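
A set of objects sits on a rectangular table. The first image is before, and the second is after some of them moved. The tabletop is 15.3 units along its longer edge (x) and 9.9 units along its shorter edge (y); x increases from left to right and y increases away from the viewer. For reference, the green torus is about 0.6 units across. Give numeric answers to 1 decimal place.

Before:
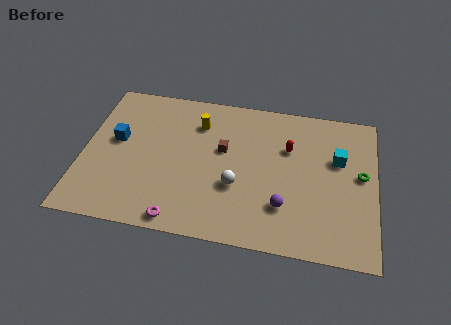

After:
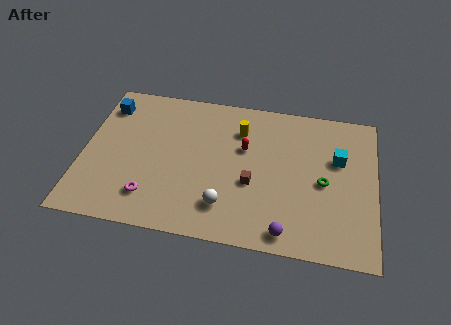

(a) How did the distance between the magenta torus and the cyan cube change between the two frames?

+0.8

Before: roughly 9.7 units apart; after: 10.5. That's 0.8 units further apart.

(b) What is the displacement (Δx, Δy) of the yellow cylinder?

(2.2, -0.1)

From the two frames, the yellow cylinder sits at roughly (5.9, 7.5) before and (8.1, 7.4) after.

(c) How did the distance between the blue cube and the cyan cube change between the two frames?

+0.8

They were about 11.6 units apart before and 12.4 after — 0.8 units further apart.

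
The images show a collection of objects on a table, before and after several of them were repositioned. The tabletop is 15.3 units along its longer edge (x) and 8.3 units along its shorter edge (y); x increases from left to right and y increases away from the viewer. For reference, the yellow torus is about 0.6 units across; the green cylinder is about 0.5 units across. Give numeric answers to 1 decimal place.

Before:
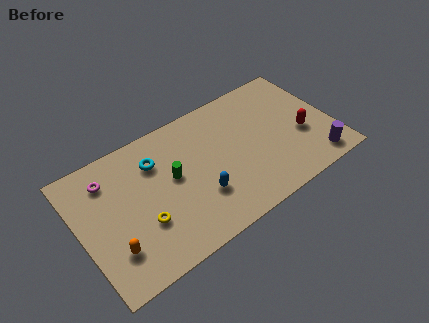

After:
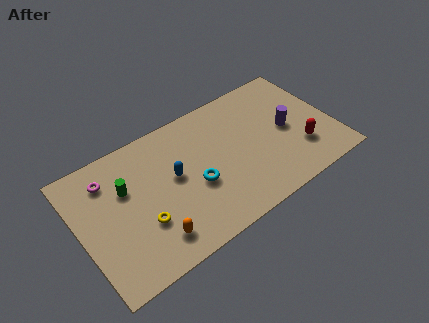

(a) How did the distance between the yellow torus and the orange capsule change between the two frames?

-0.7

The distance was about 2.0 in the first image and 1.3 in the second, so they moved 0.7 units closer together.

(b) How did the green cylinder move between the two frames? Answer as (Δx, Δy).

(-2.7, 0.8)

The green cylinder was at about (5.6, 4.6) and moved to about (2.9, 5.4).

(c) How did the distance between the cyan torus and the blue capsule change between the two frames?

-2.5

The distance was about 4.1 in the first image and 1.6 in the second, so they moved 2.5 units closer together.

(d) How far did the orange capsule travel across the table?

2.4

From (1.6, 2.2) to (3.9, 1.6), the orange capsule covered √(2.3² + 0.6²) ≈ 2.4 units.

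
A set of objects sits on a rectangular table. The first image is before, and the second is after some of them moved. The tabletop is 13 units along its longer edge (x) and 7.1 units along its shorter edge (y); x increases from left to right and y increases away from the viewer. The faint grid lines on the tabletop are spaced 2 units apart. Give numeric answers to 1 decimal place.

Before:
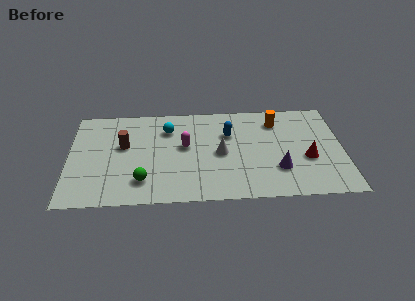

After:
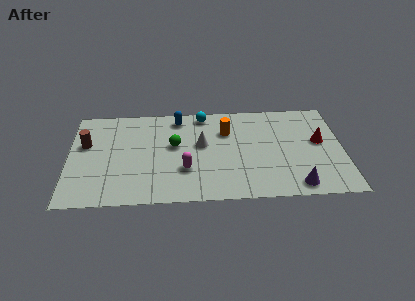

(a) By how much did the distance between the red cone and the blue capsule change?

+2.8

Before: roughly 4.2 units apart; after: 7.0. That's 2.8 units further apart.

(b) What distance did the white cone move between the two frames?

1.1

From (7.2, 3.4) to (6.3, 4.1), the white cone covered √(0.9² + 0.7²) ≈ 1.1 units.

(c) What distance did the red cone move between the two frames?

1.3

From (11.3, 2.8) to (11.9, 4.0), the red cone covered √(0.6² + 1.2²) ≈ 1.3 units.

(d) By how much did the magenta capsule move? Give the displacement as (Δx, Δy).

(0.0, -1.7)

The magenta capsule was at about (5.5, 4.0) and moved to about (5.5, 2.3).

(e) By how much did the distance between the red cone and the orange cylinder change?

+1.4

Before: roughly 3.1 units apart; after: 4.5. That's 1.4 units further apart.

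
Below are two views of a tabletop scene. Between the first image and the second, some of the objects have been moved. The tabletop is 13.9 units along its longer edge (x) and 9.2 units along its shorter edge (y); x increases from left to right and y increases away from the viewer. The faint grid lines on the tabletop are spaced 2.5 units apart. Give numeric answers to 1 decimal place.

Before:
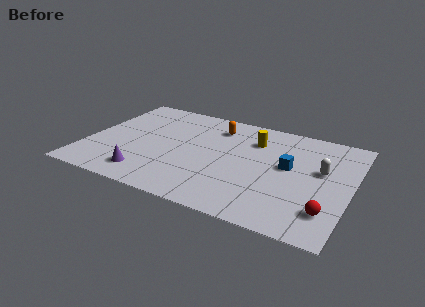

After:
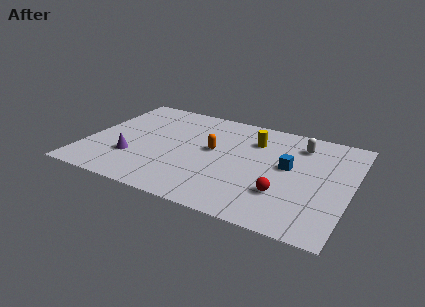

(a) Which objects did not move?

the blue cube and the yellow cylinder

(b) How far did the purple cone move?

1.5

From (3.5, 1.6) to (2.6, 2.8), the purple cone covered √(0.9² + 1.2²) ≈ 1.5 units.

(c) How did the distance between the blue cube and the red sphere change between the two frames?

-1.4

The distance was about 3.8 in the first image and 2.4 in the second, so they moved 1.4 units closer together.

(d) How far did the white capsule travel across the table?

2.3

From (12.3, 5.4) to (11.0, 7.3), the white capsule covered √(1.3² + 1.9²) ≈ 2.3 units.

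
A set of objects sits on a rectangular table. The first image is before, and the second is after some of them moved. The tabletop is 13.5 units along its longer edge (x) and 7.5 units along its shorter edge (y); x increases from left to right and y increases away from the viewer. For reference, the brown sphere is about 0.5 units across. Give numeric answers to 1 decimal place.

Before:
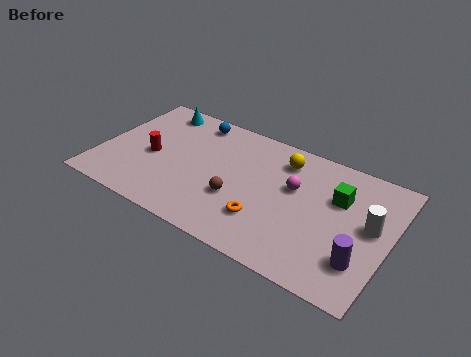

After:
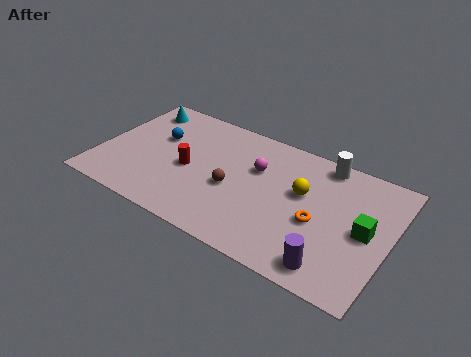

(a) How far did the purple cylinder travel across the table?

1.5

From (12.4, 2.0) to (11.2, 1.1), the purple cylinder covered √(1.2² + 0.9²) ≈ 1.5 units.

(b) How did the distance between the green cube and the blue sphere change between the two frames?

+2.7

The distance was about 7.3 in the first image and 10.0 in the second, so they moved 2.7 units further apart.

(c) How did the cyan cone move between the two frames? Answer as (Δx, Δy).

(-0.8, -0.3)

The cyan cone started near (2.1, 6.5) and ended near (1.3, 6.2).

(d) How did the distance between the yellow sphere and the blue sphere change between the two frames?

+2.5

They were about 4.4 units apart before and 6.9 after — 2.5 units further apart.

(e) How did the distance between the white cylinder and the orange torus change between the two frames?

-1.5

They were about 5.0 units apart before and 3.5 after — 1.5 units closer together.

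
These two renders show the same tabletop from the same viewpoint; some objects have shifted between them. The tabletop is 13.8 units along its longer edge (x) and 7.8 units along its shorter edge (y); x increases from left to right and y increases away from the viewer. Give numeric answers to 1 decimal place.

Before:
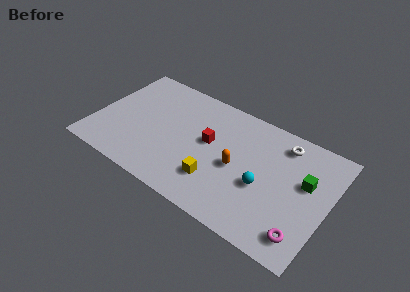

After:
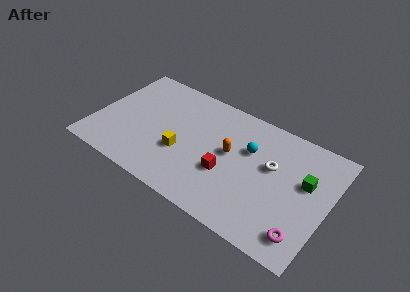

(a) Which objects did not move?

the green cube and the magenta torus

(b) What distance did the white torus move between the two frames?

1.8

The white torus was near (10.8, 6.5) before and (10.4, 4.7) after, so it travelled √(0.4² + 1.8²) ≈ 1.8 units.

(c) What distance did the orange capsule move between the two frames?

0.9

The orange capsule was near (8.5, 3.6) before and (8.0, 4.3) after, so it travelled √(0.5² + 0.7²) ≈ 0.9 units.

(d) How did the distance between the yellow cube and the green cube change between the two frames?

+1.8

Before: roughly 5.5 units apart; after: 7.3. That's 1.8 units further apart.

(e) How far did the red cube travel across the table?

2.0

From (6.7, 4.4) to (8.0, 2.9), the red cube covered √(1.3² + 1.5²) ≈ 2.0 units.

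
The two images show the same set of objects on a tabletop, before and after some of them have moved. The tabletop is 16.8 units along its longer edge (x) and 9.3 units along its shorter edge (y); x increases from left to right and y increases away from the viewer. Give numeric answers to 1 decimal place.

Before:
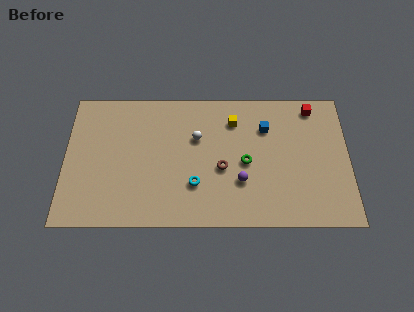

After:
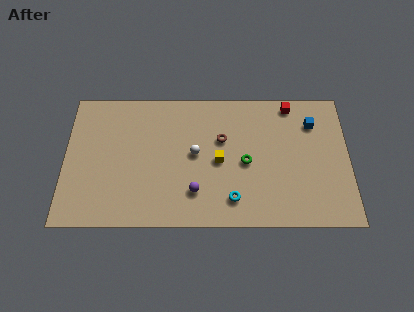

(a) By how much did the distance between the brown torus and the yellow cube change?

-1.9

They were about 3.4 units apart before and 1.5 after — 1.9 units closer together.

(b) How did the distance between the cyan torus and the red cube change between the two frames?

-1.4

Before: roughly 8.8 units apart; after: 7.4. That's 1.4 units closer together.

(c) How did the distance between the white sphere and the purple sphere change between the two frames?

-1.4

They were about 4.0 units apart before and 2.6 after — 1.4 units closer together.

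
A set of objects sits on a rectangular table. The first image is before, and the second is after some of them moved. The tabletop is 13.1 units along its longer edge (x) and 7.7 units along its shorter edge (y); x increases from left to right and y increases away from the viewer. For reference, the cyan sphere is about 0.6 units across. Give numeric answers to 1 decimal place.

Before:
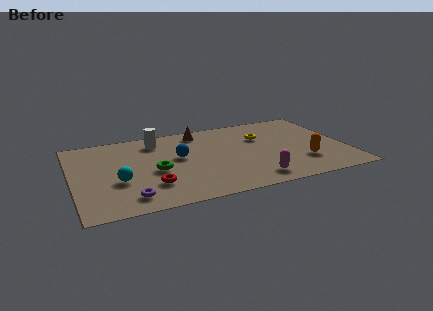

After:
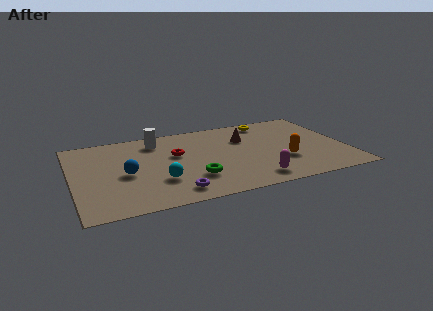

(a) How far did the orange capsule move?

1.0

From (10.9, 2.2) to (10.0, 2.6), the orange capsule covered √(0.9² + 0.4²) ≈ 1.0 units.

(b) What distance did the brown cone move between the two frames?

2.5

The brown cone was near (6.3, 6.6) before and (8.4, 5.3) after, so it travelled √(2.1² + 1.3²) ≈ 2.5 units.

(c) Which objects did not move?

the white cylinder and the magenta capsule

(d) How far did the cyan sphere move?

2.0

The cyan sphere was near (2.1, 2.9) before and (4.0, 2.4) after, so it travelled √(1.9² + 0.5²) ≈ 2.0 units.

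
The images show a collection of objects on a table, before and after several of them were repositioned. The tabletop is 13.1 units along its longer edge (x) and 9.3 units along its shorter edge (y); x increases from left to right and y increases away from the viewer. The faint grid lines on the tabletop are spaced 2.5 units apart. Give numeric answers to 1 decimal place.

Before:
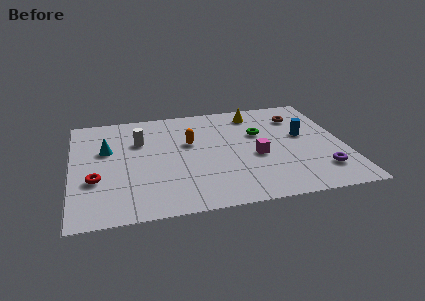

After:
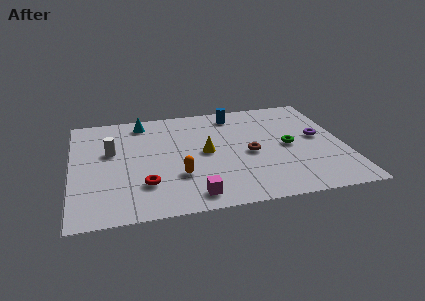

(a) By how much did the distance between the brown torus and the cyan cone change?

-3.2

The distance was about 9.5 in the first image and 6.3 in the second, so they moved 3.2 units closer together.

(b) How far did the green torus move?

1.9

The green torus moved from about (9.1, 5.9) to (10.4, 4.5), a distance of √(1.3² + 1.4²) ≈ 1.9.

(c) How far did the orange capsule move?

2.9

From (5.7, 5.7) to (5.0, 2.9), the orange capsule covered √(0.7² + 2.8²) ≈ 2.9 units.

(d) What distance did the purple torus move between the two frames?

2.9

The purple torus moved from about (11.8, 2.1) to (11.9, 5.0), a distance of √(0.1² + 2.9²) ≈ 2.9.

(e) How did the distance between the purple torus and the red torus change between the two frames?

-1.9

They were about 10.8 units apart before and 8.9 after — 1.9 units closer together.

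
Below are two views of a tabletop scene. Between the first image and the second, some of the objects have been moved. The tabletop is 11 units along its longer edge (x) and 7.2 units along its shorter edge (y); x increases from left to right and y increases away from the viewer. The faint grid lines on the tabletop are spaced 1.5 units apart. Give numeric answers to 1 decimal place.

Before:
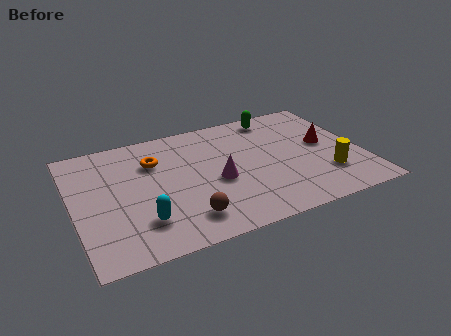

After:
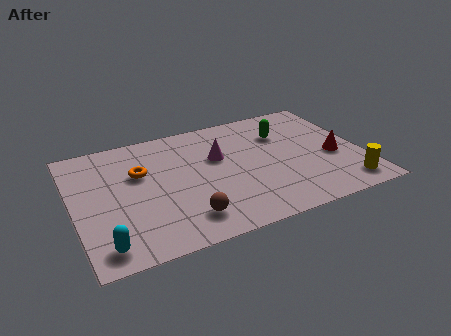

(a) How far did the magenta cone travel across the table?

1.4

From (5.4, 3.1) to (5.6, 4.5), the magenta cone covered √(0.2² + 1.4²) ≈ 1.4 units.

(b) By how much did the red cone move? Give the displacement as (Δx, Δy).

(0.2, -0.9)

The red cone started near (9.7, 3.9) and ended near (9.9, 3.0).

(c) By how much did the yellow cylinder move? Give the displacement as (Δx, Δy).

(0.6, -0.9)

The yellow cylinder was at about (9.5, 2.0) and moved to about (10.1, 1.1).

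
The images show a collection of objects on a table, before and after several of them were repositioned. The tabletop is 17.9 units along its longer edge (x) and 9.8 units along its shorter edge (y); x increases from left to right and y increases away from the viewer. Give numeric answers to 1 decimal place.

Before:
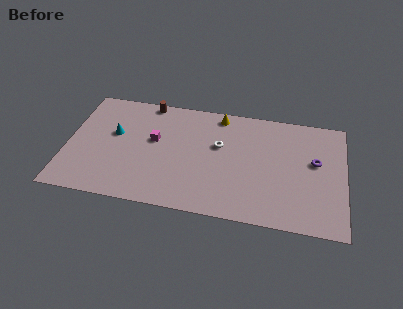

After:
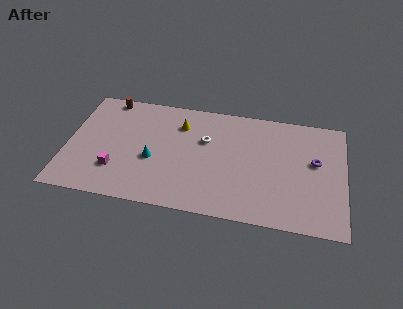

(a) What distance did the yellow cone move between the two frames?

2.8

The yellow cone was near (9.7, 8.7) before and (7.2, 7.4) after, so it travelled √(2.5² + 1.3²) ≈ 2.8 units.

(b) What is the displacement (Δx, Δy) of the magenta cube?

(-2.3, -3.0)

The magenta cube started near (5.6, 5.7) and ended near (3.3, 2.7).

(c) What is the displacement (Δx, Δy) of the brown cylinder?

(-2.6, -0.1)

The brown cylinder started near (5.0, 9.0) and ended near (2.4, 8.9).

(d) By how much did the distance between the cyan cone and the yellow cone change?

-3.5

The distance was about 7.3 in the first image and 3.8 in the second, so they moved 3.5 units closer together.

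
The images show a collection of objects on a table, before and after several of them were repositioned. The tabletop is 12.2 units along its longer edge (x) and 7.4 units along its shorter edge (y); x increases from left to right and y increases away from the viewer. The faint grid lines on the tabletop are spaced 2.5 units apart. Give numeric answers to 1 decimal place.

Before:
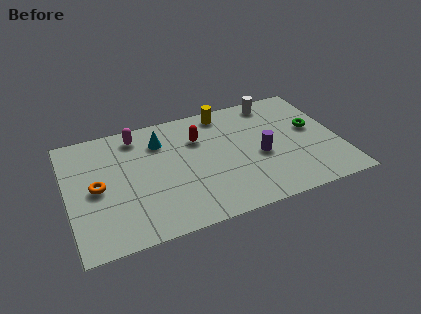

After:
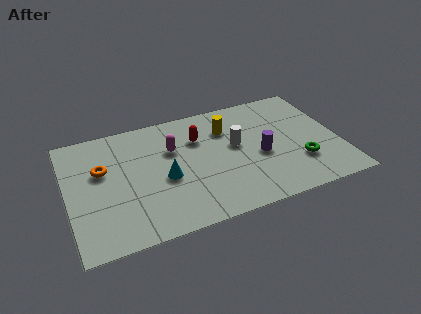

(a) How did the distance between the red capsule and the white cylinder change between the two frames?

-1.9

Before: roughly 3.8 units apart; after: 1.9. That's 1.9 units closer together.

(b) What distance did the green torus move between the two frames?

2.2

The green torus moved from about (11.1, 4.2) to (10.3, 2.2), a distance of √(0.8² + 2.0²) ≈ 2.2.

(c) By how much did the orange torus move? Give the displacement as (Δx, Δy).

(0.3, 1.0)

The orange torus started near (1.3, 3.6) and ended near (1.6, 4.6).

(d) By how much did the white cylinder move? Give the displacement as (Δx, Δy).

(-2.0, -2.3)

The white cylinder was at about (9.6, 6.5) and moved to about (7.6, 4.2).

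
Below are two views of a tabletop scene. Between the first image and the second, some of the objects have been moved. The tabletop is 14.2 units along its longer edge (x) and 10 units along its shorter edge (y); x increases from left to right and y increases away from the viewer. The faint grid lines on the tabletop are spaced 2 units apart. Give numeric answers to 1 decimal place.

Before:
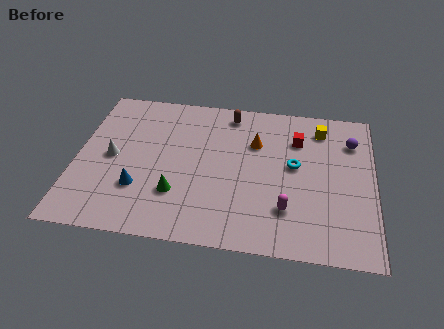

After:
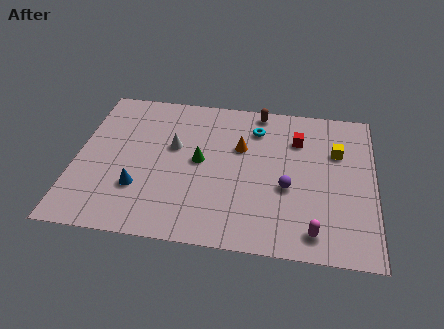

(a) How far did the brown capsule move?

1.5

The brown capsule was near (7.2, 8.7) before and (8.6, 9.1) after, so it travelled √(1.4² + 0.4²) ≈ 1.5 units.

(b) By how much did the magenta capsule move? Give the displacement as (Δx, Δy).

(1.3, -1.2)

The magenta capsule was at about (10.1, 2.6) and moved to about (11.4, 1.4).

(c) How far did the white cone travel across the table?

3.1

The white cone moved from about (1.7, 4.9) to (4.6, 6.0), a distance of √(2.9² + 1.1²) ≈ 3.1.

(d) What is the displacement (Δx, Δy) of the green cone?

(1.0, 2.3)

From the two frames, the green cone sits at roughly (4.9, 2.9) before and (5.9, 5.2) after.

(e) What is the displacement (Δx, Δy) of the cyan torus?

(-1.9, 2.3)

The cyan torus started near (10.4, 5.5) and ended near (8.5, 7.8).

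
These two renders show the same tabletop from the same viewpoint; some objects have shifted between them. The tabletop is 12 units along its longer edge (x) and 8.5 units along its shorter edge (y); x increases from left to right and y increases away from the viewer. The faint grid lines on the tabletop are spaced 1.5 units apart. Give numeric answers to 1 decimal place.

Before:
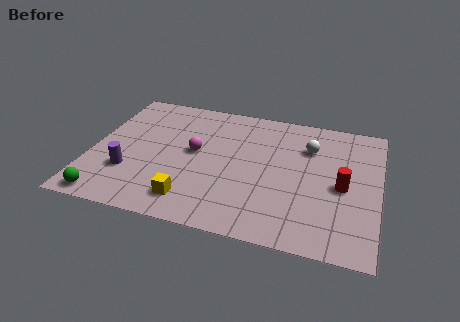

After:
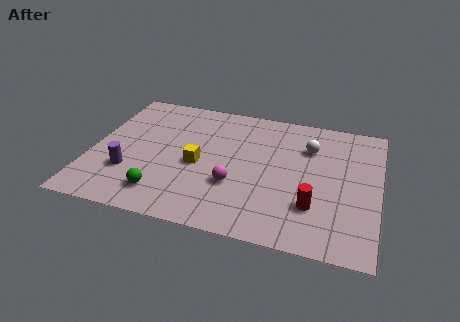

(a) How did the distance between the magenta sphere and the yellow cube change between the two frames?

-1.3

Before: roughly 3.1 units apart; after: 1.8. That's 1.3 units closer together.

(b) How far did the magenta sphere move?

2.5

From (4.3, 4.6) to (6.1, 2.9), the magenta sphere covered √(1.8² + 1.7²) ≈ 2.5 units.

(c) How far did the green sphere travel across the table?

2.3

The green sphere moved from about (1.0, 0.8) to (3.2, 1.6), a distance of √(2.2² + 0.8²) ≈ 2.3.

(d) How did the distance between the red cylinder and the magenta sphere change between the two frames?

-2.9

The distance was about 6.2 in the first image and 3.3 in the second, so they moved 2.9 units closer together.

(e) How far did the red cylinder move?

1.9

The red cylinder was near (10.5, 3.9) before and (9.4, 2.4) after, so it travelled √(1.1² + 1.5²) ≈ 1.9 units.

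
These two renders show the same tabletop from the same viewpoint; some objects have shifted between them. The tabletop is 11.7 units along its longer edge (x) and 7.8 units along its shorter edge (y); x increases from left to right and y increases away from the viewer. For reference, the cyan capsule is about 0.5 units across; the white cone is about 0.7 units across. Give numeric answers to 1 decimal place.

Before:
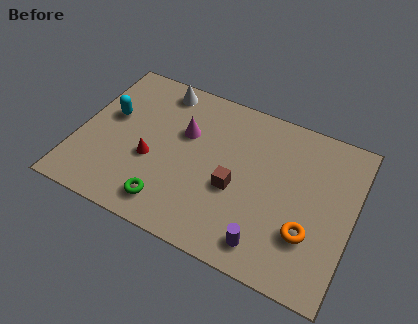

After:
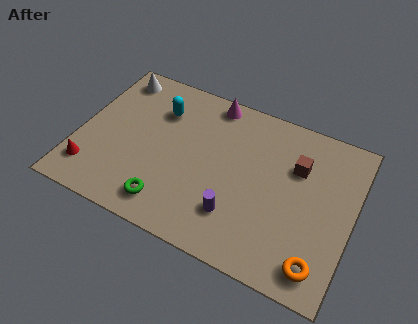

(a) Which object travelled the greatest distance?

the brown cube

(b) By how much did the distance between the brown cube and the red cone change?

+5.6

Before: roughly 3.6 units apart; after: 9.2. That's 5.6 units further apart.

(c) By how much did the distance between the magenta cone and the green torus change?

+2.1

Before: roughly 3.7 units apart; after: 5.8. That's 2.1 units further apart.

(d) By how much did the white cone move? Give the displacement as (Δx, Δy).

(-2.0, -0.1)

From the two frames, the white cone sits at roughly (3.1, 6.8) before and (1.1, 6.7) after.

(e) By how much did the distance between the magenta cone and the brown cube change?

+1.3

The distance was about 3.0 in the first image and 4.3 in the second, so they moved 1.3 units further apart.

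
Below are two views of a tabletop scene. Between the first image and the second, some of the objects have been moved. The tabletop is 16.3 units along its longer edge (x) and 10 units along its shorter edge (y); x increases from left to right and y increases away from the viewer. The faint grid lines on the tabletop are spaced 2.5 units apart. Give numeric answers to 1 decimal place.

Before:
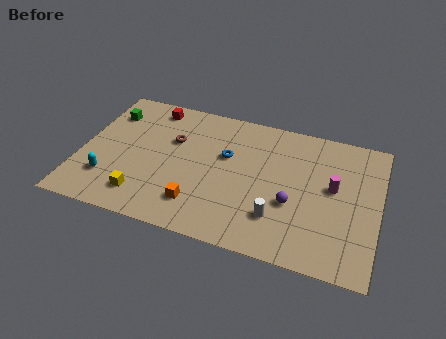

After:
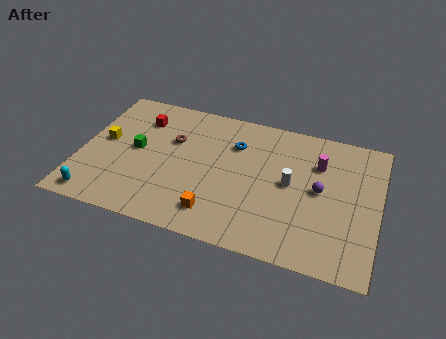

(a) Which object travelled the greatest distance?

the yellow cube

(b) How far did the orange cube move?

1.0

The orange cube moved from about (6.7, 2.2) to (7.7, 1.9), a distance of √(1.0² + 0.3²) ≈ 1.0.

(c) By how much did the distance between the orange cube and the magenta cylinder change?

-0.5

Before: roughly 7.9 units apart; after: 7.4. That's 0.5 units closer together.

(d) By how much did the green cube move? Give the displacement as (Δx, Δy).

(1.8, -2.4)

From the two frames, the green cube sits at roughly (1.2, 7.6) before and (3.0, 5.2) after.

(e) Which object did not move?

the brown torus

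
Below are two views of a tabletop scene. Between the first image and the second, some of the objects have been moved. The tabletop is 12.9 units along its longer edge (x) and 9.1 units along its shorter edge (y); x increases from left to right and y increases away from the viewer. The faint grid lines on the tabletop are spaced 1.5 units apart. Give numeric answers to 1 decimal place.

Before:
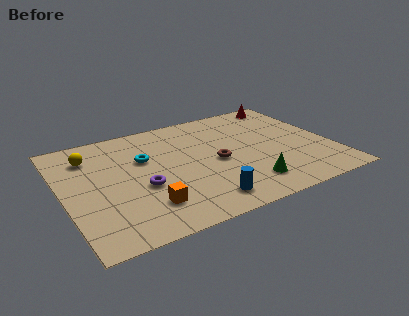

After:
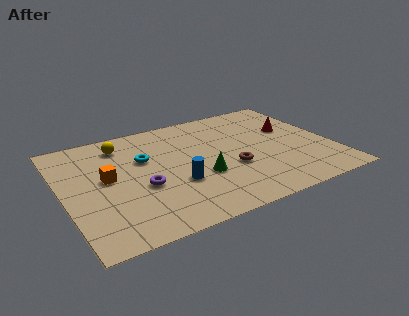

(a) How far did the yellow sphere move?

1.6

The yellow sphere was near (1.5, 7.0) before and (3.1, 7.4) after, so it travelled √(1.6² + 0.4²) ≈ 1.6 units.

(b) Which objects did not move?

the purple torus and the cyan torus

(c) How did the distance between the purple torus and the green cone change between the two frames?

-2.3

They were about 5.1 units apart before and 2.8 after — 2.3 units closer together.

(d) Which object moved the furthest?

the orange cube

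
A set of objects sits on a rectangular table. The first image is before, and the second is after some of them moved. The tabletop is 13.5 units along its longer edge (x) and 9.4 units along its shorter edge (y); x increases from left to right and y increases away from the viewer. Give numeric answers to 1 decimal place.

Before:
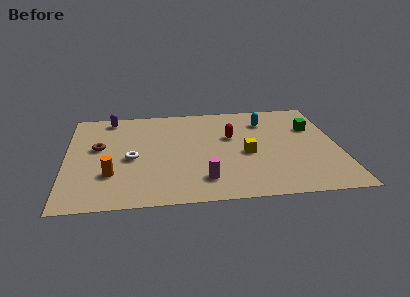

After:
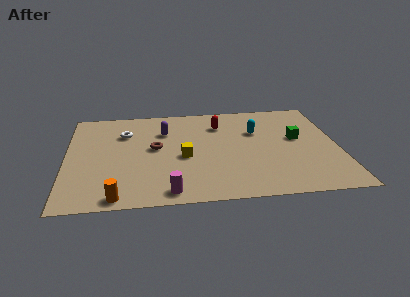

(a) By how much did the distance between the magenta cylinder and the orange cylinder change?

-2.1

Before: roughly 4.6 units apart; after: 2.5. That's 2.1 units closer together.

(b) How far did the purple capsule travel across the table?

3.1

The purple capsule moved from about (2.2, 8.3) to (4.9, 6.7), a distance of √(2.7² + 1.6²) ≈ 3.1.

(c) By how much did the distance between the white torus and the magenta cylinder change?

+1.9

The distance was about 4.2 in the first image and 6.1 in the second, so they moved 1.9 units further apart.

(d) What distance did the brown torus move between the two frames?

2.8

The brown torus moved from about (1.6, 5.4) to (4.4, 5.1), a distance of √(2.8² + 0.3²) ≈ 2.8.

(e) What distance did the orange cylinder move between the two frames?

2.0

The orange cylinder moved from about (2.2, 2.8) to (2.5, 0.8), a distance of √(0.3² + 2.0²) ≈ 2.0.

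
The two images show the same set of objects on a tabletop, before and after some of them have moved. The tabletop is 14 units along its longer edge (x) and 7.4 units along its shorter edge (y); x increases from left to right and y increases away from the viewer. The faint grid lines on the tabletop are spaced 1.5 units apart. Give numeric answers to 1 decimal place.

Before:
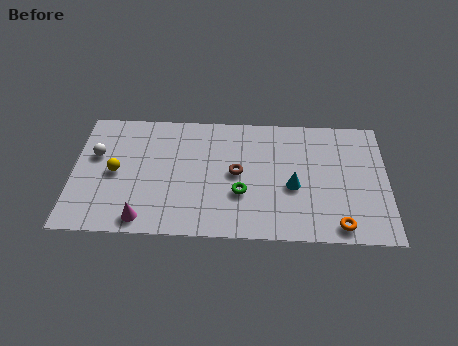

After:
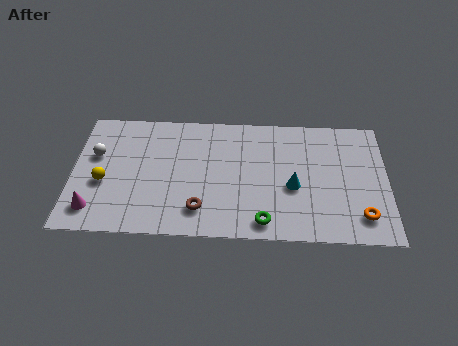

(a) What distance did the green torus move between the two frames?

1.9

The green torus moved from about (7.5, 2.6) to (8.5, 1.0), a distance of √(1.0² + 1.6²) ≈ 1.9.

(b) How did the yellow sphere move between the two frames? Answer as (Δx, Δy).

(-0.5, -0.6)

The yellow sphere started near (1.9, 3.6) and ended near (1.4, 3.0).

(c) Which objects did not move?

the white sphere and the cyan cone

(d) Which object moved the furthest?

the brown torus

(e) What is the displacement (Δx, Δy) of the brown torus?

(-1.6, -2.2)

The brown torus was at about (7.3, 3.8) and moved to about (5.7, 1.6).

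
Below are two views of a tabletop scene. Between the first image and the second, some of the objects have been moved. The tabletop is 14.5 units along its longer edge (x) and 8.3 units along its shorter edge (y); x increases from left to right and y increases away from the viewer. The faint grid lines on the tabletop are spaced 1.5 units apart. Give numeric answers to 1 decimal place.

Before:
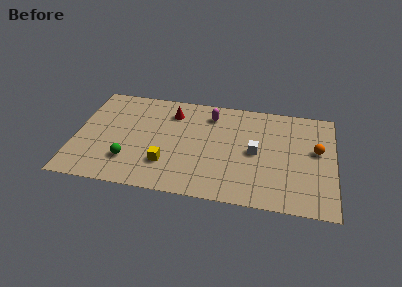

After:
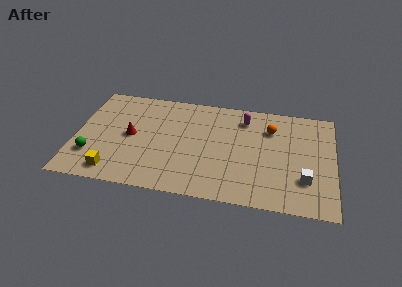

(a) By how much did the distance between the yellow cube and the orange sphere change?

+1.2

Before: roughly 8.7 units apart; after: 9.9. That's 1.2 units further apart.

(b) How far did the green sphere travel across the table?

2.1

The green sphere was near (3.1, 2.2) before and (1.0, 2.3) after, so it travelled √(2.1² + 0.1²) ≈ 2.1 units.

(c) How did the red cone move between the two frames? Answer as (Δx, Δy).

(-2.2, -2.3)

The red cone was at about (5.3, 6.5) and moved to about (3.1, 4.2).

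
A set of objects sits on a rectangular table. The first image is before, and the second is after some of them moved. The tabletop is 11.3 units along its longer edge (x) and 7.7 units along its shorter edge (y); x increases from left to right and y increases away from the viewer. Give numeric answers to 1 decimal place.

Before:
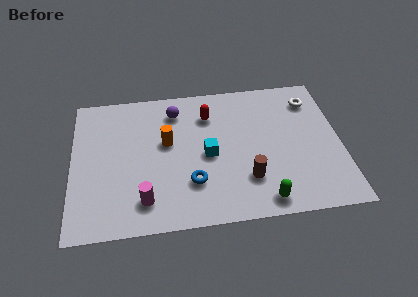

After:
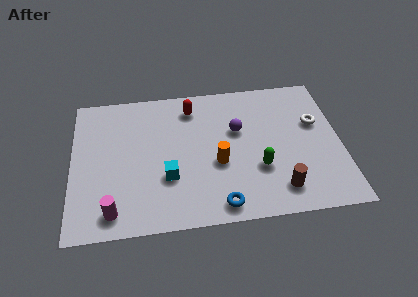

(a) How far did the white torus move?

1.3

The white torus was near (10.2, 6.1) before and (10.3, 4.8) after, so it travelled √(0.1² + 1.3²) ≈ 1.3 units.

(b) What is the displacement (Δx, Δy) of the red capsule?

(-0.7, 0.5)

From the two frames, the red capsule sits at roughly (5.8, 5.8) before and (5.1, 6.3) after.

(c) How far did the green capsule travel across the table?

1.7

From (7.9, 0.9) to (7.8, 2.6), the green capsule covered √(0.1² + 1.7²) ≈ 1.7 units.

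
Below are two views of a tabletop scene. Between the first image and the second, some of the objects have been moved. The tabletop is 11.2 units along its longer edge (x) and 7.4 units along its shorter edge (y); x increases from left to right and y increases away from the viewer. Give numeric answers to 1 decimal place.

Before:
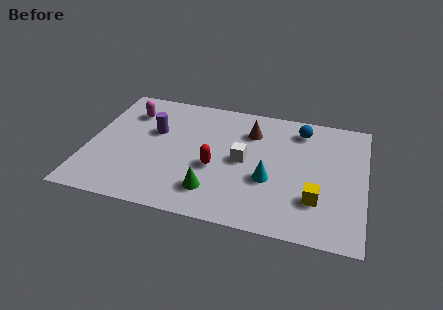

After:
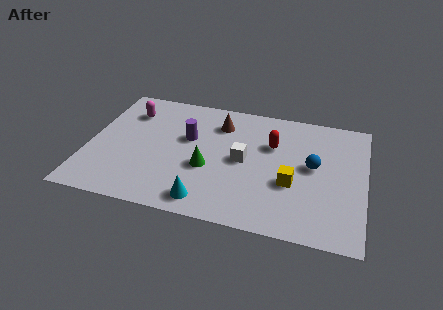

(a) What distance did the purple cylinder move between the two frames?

1.4

From (2.6, 4.6) to (4.0, 4.5), the purple cylinder covered √(1.4² + 0.1²) ≈ 1.4 units.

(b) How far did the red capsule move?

2.9

The red capsule moved from about (5.2, 3.0) to (7.4, 4.9), a distance of √(2.2² + 1.9²) ≈ 2.9.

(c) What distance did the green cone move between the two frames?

1.3

The green cone was near (5.2, 1.6) before and (4.9, 2.9) after, so it travelled √(0.3² + 1.3²) ≈ 1.3 units.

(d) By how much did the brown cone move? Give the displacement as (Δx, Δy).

(-1.3, 0.2)

The brown cone was at about (6.5, 5.5) and moved to about (5.2, 5.7).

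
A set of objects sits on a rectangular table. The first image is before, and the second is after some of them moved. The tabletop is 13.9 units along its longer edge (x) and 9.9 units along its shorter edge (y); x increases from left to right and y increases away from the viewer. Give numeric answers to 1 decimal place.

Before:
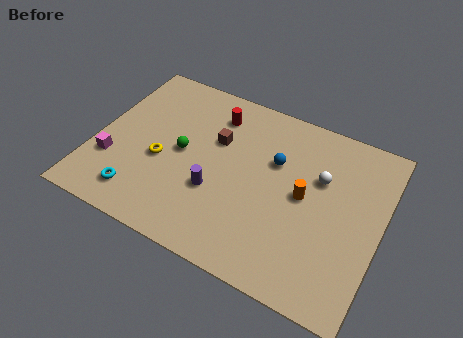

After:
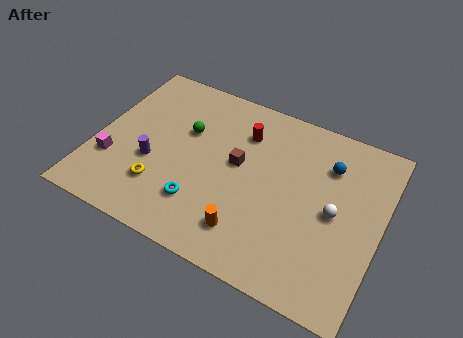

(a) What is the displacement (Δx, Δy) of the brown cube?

(1.2, -0.9)

The brown cube was at about (5.7, 6.4) and moved to about (6.9, 5.5).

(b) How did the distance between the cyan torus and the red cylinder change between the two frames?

-1.7

Before: roughly 6.8 units apart; after: 5.1. That's 1.7 units closer together.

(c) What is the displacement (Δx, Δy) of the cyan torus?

(2.9, 0.8)

From the two frames, the cyan torus sits at roughly (2.6, 1.7) before and (5.5, 2.5) after.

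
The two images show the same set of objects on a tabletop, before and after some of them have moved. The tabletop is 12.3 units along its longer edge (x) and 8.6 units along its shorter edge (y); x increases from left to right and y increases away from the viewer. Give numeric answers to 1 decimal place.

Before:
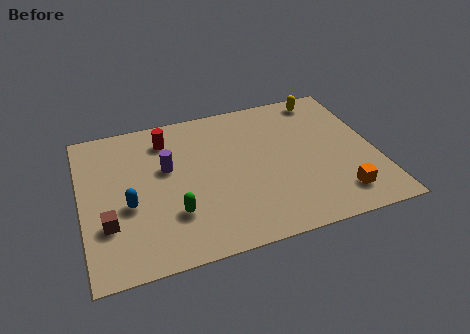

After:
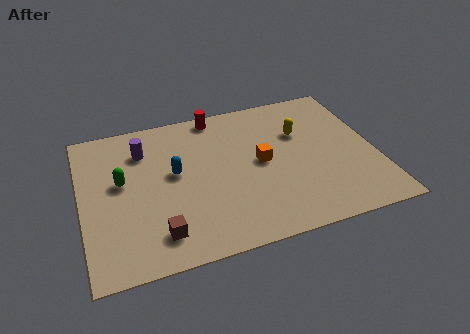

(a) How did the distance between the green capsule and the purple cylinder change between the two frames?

-0.8

The distance was about 2.7 in the first image and 1.9 in the second, so they moved 0.8 units closer together.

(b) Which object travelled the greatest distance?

the orange cube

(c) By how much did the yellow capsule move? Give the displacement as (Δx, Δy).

(-1.2, -1.9)

The yellow capsule was at about (10.5, 7.6) and moved to about (9.3, 5.7).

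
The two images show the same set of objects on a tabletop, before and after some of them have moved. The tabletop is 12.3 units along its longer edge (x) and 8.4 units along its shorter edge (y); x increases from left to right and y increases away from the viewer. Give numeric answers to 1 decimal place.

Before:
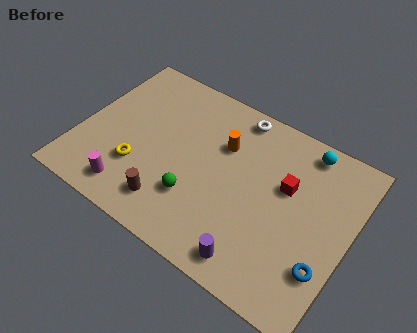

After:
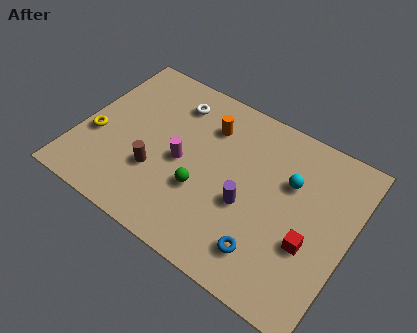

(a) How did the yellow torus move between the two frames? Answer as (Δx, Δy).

(-2.1, 0.6)

From the two frames, the yellow torus sits at roughly (2.9, 2.6) before and (0.8, 3.2) after.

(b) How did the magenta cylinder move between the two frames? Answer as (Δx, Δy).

(1.9, 2.6)

The magenta cylinder started near (2.8, 1.3) and ended near (4.7, 3.9).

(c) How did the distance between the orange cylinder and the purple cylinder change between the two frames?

-1.4

They were about 5.1 units apart before and 3.7 after — 1.4 units closer together.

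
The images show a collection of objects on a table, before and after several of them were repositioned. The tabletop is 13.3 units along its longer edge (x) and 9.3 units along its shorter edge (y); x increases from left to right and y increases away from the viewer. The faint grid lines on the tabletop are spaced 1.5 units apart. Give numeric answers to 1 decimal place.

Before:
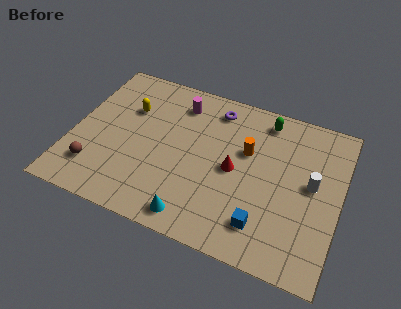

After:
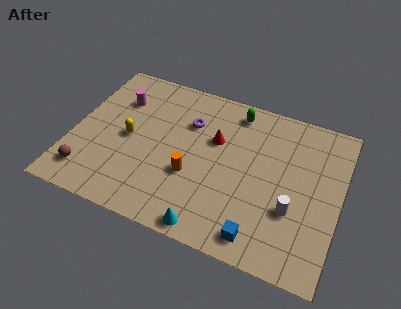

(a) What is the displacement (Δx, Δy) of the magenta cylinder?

(-3.0, -0.8)

From the two frames, the magenta cylinder sits at roughly (5.0, 7.5) before and (2.0, 6.7) after.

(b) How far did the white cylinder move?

2.0

The white cylinder was near (11.9, 5.0) before and (11.1, 3.2) after, so it travelled √(0.8² + 1.8²) ≈ 2.0 units.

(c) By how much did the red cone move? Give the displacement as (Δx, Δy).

(-1.1, 1.4)

The red cone started near (8.1, 4.5) and ended near (7.0, 5.9).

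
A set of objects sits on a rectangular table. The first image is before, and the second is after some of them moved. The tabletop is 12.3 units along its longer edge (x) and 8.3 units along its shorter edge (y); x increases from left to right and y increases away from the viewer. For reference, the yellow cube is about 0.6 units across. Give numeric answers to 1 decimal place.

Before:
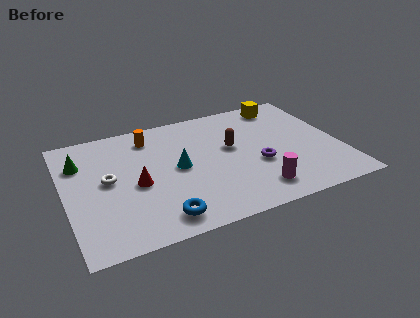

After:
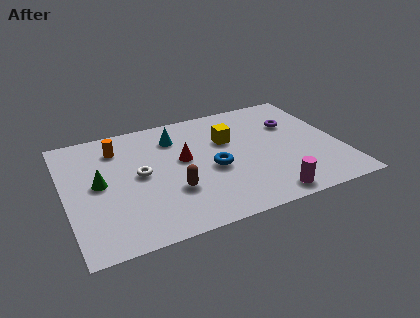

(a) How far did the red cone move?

2.4

From (3.1, 3.7) to (5.3, 4.7), the red cone covered √(2.2² + 1.0²) ≈ 2.4 units.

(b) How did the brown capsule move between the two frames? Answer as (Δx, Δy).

(-2.9, -2.1)

From the two frames, the brown capsule sits at roughly (7.5, 4.8) before and (4.6, 2.7) after.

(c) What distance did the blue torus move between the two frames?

3.5

From (3.9, 1.2) to (6.5, 3.6), the blue torus covered √(2.6² + 2.4²) ≈ 3.5 units.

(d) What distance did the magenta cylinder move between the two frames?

0.7

The magenta cylinder was near (8.2, 1.5) before and (8.6, 0.9) after, so it travelled √(0.4² + 0.6²) ≈ 0.7 units.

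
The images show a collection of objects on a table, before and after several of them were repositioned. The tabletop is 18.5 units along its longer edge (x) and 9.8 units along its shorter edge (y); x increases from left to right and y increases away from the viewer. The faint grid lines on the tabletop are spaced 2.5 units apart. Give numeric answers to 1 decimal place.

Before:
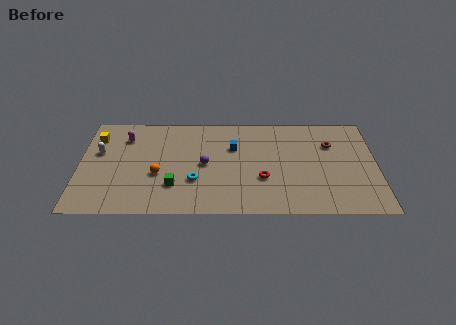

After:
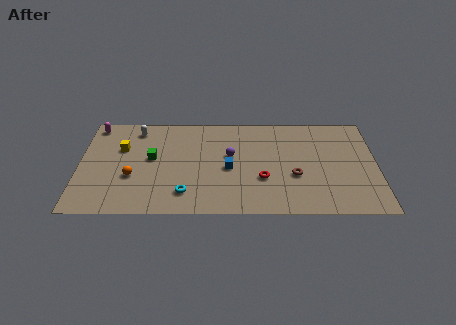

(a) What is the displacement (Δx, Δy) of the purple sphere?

(1.6, 0.9)

The purple sphere was at about (7.8, 4.8) and moved to about (9.4, 5.7).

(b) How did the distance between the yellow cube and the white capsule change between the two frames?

+0.6

Before: roughly 1.5 units apart; after: 2.1. That's 0.6 units further apart.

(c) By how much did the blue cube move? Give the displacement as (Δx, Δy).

(-0.3, -2.1)

From the two frames, the blue cube sits at roughly (9.6, 6.5) before and (9.3, 4.4) after.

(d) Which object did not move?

the red torus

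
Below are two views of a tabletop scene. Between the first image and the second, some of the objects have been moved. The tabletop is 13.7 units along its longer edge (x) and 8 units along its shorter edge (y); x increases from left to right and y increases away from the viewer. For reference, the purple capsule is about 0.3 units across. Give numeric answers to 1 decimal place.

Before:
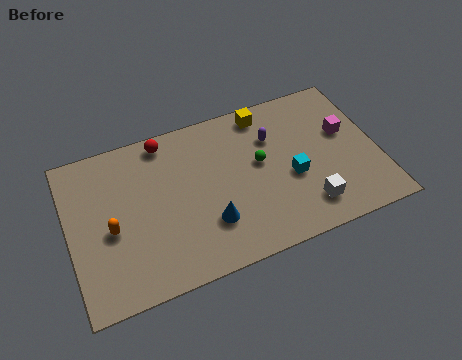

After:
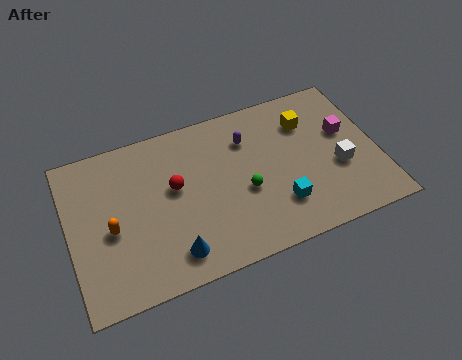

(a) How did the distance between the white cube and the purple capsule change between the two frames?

+0.6

The distance was about 4.1 in the first image and 4.7 in the second, so they moved 0.6 units further apart.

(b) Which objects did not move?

the orange capsule and the magenta cube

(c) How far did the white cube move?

2.2

From (10.3, 1.6) to (11.9, 3.1), the white cube covered √(1.6² + 1.5²) ≈ 2.2 units.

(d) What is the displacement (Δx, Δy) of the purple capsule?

(-1.1, 0.3)

From the two frames, the purple capsule sits at roughly (9.2, 5.6) before and (8.1, 5.9) after.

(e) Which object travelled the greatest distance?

the red sphere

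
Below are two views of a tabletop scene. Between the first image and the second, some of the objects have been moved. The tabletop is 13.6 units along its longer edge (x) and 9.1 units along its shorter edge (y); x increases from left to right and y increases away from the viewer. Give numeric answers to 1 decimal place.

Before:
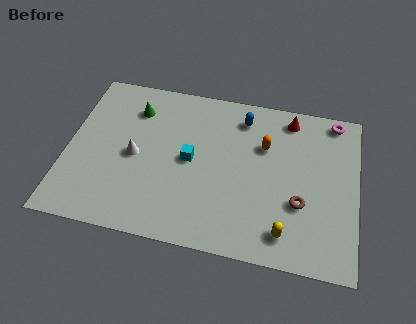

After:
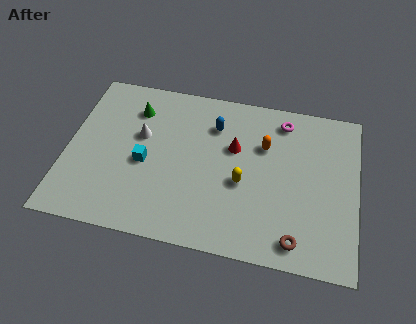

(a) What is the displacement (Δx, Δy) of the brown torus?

(-0.1, -2.0)

The brown torus started near (11.0, 3.2) and ended near (10.9, 1.2).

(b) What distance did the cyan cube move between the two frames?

2.2

The cyan cube moved from about (5.8, 4.6) to (3.7, 4.0), a distance of √(2.1² + 0.6²) ≈ 2.2.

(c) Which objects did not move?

the orange capsule and the green cone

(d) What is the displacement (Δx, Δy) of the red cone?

(-2.5, -2.2)

From the two frames, the red cone sits at roughly (10.3, 7.9) before and (7.8, 5.7) after.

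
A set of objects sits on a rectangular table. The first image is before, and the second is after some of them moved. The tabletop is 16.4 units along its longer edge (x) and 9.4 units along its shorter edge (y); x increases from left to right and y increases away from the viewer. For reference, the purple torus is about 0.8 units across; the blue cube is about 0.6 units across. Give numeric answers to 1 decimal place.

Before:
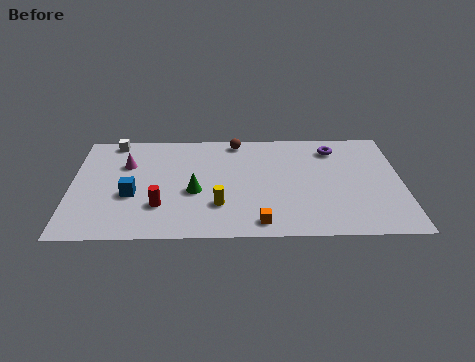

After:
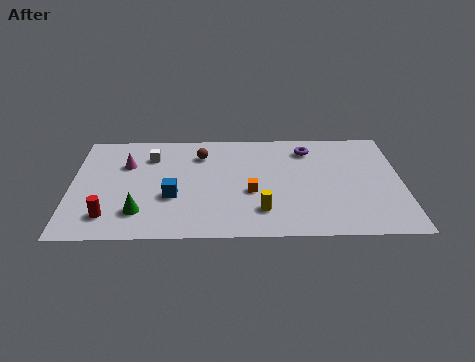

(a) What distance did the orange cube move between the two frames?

2.6

From (9.3, 1.2) to (8.9, 3.8), the orange cube covered √(0.4² + 2.6²) ≈ 2.6 units.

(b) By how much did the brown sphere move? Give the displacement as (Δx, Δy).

(-1.8, -1.2)

From the two frames, the brown sphere sits at roughly (8.2, 8.4) before and (6.4, 7.2) after.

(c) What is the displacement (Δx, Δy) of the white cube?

(1.9, -1.4)

The white cube was at about (2.0, 8.5) and moved to about (3.9, 7.1).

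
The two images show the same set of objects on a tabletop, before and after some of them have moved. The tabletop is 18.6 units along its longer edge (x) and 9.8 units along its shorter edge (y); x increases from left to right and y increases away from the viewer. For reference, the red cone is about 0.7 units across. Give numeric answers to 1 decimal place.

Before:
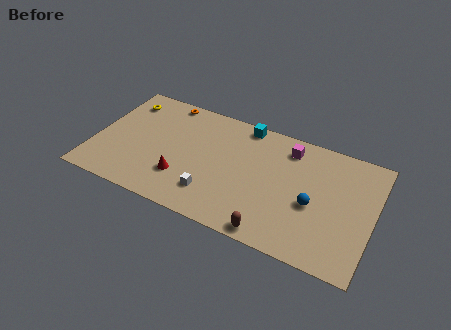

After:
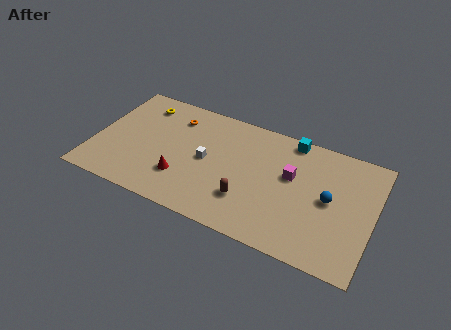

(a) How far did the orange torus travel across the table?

1.4

From (4.2, 8.9) to (5.0, 7.7), the orange torus covered √(0.8² + 1.2²) ≈ 1.4 units.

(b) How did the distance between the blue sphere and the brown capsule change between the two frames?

+1.6

They were about 4.0 units apart before and 5.6 after — 1.6 units further apart.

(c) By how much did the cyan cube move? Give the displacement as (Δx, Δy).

(3.2, 0.0)

The cyan cube started near (9.6, 8.9) and ended near (12.8, 8.9).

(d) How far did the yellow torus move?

1.2

The yellow torus moved from about (1.5, 7.9) to (2.7, 8.0), a distance of √(1.2² + 0.1²) ≈ 1.2.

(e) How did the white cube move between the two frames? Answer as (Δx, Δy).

(-0.7, 2.6)

The white cube was at about (8.2, 2.3) and moved to about (7.5, 4.9).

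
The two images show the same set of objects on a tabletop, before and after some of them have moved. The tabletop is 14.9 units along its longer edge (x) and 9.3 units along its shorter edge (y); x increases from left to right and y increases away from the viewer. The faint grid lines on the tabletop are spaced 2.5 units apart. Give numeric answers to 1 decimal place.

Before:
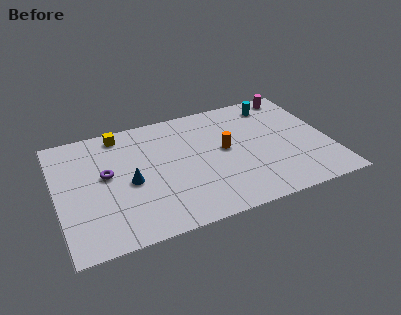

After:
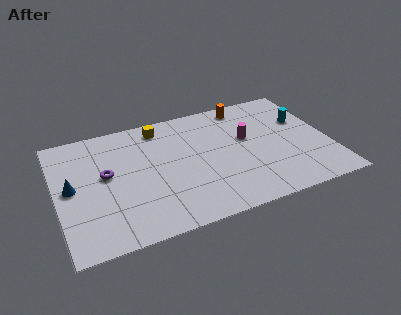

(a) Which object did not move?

the purple torus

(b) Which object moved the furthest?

the magenta cylinder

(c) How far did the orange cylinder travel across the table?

3.5

From (9.2, 5.0) to (10.7, 8.2), the orange cylinder covered √(1.5² + 3.2²) ≈ 3.5 units.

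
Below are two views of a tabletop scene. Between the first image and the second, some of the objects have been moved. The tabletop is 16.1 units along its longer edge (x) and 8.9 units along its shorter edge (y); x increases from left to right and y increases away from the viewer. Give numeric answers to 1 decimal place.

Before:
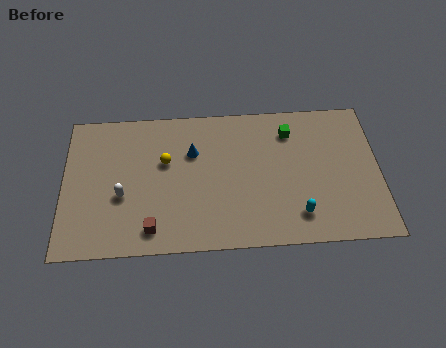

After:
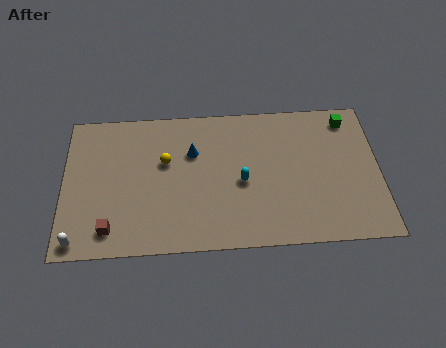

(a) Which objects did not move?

the blue cone and the yellow sphere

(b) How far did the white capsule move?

3.4

The white capsule was near (3.0, 3.5) before and (0.8, 0.9) after, so it travelled √(2.2² + 2.6²) ≈ 3.4 units.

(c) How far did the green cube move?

3.1

From (11.6, 7.0) to (14.6, 7.6), the green cube covered √(3.0² + 0.6²) ≈ 3.1 units.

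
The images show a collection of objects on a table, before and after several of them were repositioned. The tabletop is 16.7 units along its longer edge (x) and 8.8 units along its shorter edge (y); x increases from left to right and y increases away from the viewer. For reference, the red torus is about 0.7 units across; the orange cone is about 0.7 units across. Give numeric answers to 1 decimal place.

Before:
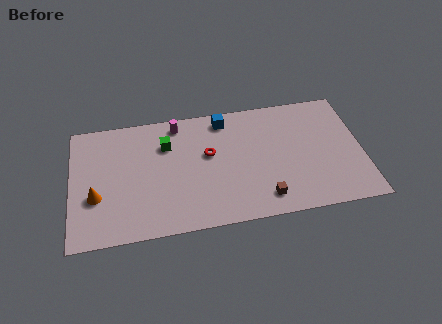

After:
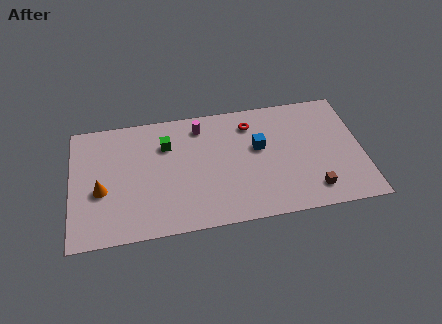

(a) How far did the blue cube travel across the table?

3.1

The blue cube was near (8.9, 7.6) before and (10.8, 5.2) after, so it travelled √(1.9² + 2.4²) ≈ 3.1 units.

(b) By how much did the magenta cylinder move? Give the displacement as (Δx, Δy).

(1.3, -0.4)

The magenta cylinder started near (6.2, 7.7) and ended near (7.5, 7.3).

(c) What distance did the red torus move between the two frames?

3.1

The red torus moved from about (7.9, 5.2) to (10.4, 7.0), a distance of √(2.5² + 1.8²) ≈ 3.1.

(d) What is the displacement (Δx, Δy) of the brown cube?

(2.8, 0.1)

The brown cube started near (10.9, 1.5) and ended near (13.7, 1.6).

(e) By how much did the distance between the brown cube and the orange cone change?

+2.5

Before: roughly 9.7 units apart; after: 12.2. That's 2.5 units further apart.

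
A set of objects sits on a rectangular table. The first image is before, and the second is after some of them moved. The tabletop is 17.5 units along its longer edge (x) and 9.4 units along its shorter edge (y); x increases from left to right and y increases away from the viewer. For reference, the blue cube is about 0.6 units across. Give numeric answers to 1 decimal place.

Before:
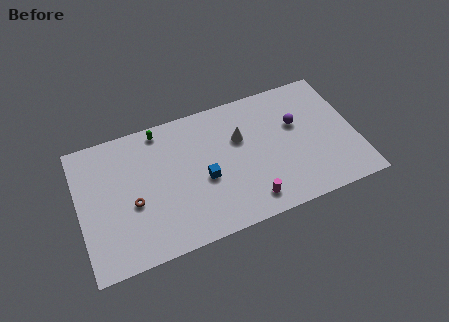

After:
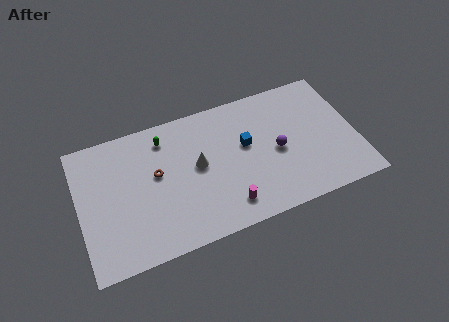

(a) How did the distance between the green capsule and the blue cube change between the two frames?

+0.5

They were about 5.0 units apart before and 5.5 after — 0.5 units further apart.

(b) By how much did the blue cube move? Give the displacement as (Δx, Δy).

(2.8, 1.5)

The blue cube started near (7.8, 4.0) and ended near (10.6, 5.5).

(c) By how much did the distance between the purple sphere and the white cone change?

+1.4

The distance was about 3.6 in the first image and 5.0 in the second, so they moved 1.4 units further apart.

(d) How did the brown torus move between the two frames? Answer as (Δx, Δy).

(1.6, 1.5)

From the two frames, the brown torus sits at roughly (3.3, 3.9) before and (4.9, 5.4) after.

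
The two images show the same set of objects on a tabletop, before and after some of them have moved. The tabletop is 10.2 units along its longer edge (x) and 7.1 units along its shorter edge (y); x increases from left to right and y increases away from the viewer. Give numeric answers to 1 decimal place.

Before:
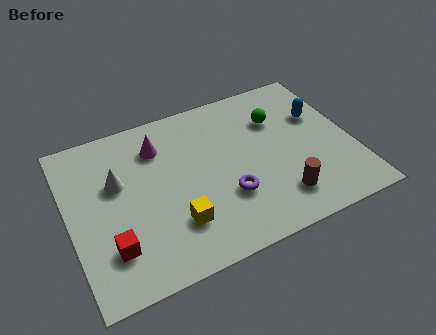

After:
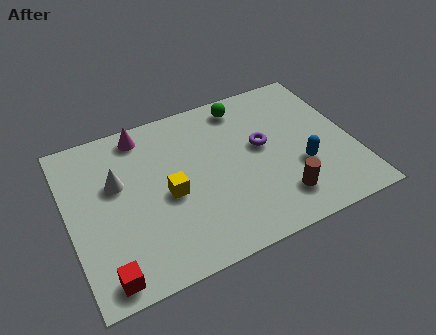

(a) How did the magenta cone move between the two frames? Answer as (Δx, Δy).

(-0.5, 0.8)

From the two frames, the magenta cone sits at roughly (3.4, 5.4) before and (2.9, 6.2) after.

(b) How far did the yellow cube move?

1.3

The yellow cube moved from about (3.6, 1.9) to (3.5, 3.2), a distance of √(0.1² + 1.3²) ≈ 1.3.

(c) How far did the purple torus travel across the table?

2.3

The purple torus was near (5.5, 2.3) before and (7.0, 4.0) after, so it travelled √(1.5² + 1.7²) ≈ 2.3 units.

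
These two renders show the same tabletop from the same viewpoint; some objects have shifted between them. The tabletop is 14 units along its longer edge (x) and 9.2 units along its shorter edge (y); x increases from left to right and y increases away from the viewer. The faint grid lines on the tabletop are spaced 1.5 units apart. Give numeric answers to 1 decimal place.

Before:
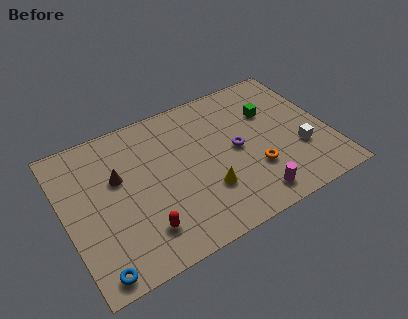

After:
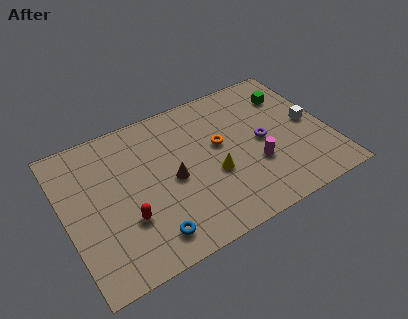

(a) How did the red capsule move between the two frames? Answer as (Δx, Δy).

(-0.7, 1.0)

The red capsule started near (3.7, 2.0) and ended near (3.0, 3.0).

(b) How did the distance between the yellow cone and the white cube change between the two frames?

+0.4

Before: roughly 5.1 units apart; after: 5.5. That's 0.4 units further apart.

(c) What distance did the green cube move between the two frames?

1.4

From (11.2, 6.2) to (12.4, 6.9), the green cube covered √(1.2² + 0.7²) ≈ 1.4 units.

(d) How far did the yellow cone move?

0.9

From (7.2, 2.8) to (7.7, 3.6), the yellow cone covered √(0.5² + 0.8²) ≈ 0.9 units.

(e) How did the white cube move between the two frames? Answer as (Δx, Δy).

(0.8, 1.5)

The white cube started near (12.3, 3.1) and ended near (13.1, 4.6).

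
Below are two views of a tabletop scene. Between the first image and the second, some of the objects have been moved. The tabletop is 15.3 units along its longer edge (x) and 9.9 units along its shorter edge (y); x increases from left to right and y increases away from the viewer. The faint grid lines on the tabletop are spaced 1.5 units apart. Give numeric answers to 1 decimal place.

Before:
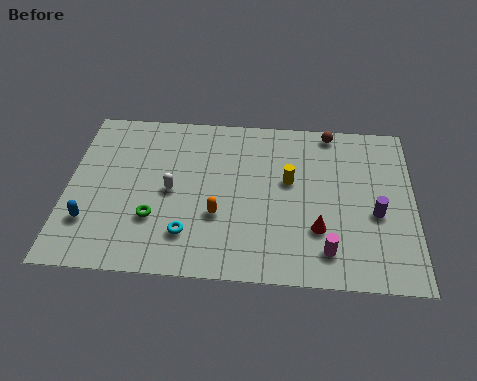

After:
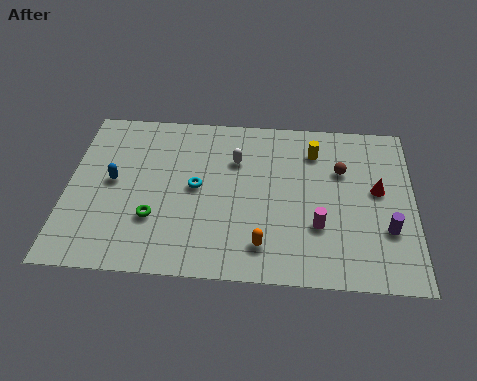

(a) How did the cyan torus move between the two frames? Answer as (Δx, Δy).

(0.3, 2.8)

From the two frames, the cyan torus sits at roughly (5.4, 2.3) before and (5.7, 5.1) after.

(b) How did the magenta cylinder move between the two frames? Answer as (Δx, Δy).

(-0.4, 1.4)

From the two frames, the magenta cylinder sits at roughly (11.5, 1.8) before and (11.1, 3.2) after.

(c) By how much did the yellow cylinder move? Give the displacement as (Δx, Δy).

(1.1, 1.9)

The yellow cylinder was at about (9.8, 5.8) and moved to about (10.9, 7.7).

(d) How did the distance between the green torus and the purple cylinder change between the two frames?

+0.4

Before: roughly 9.8 units apart; after: 10.2. That's 0.4 units further apart.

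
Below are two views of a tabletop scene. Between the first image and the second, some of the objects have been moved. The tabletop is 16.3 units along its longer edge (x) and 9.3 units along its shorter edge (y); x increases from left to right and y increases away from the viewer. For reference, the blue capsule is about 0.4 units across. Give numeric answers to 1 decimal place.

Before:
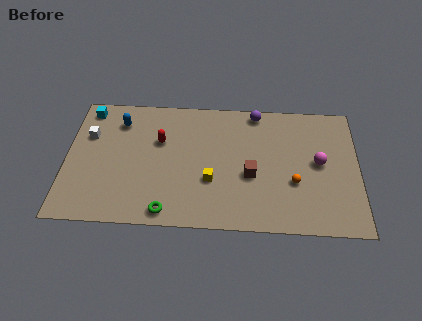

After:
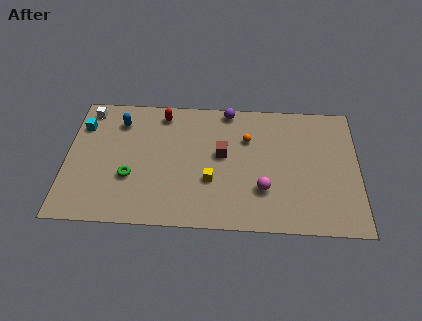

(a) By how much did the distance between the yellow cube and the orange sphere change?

-0.9

Before: roughly 4.6 units apart; after: 3.7. That's 0.9 units closer together.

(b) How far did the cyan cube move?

1.2

From (1.1, 8.1) to (0.8, 6.9), the cyan cube covered √(0.3² + 1.2²) ≈ 1.2 units.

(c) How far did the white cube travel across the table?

1.9

From (1.2, 6.2) to (1.1, 8.1), the white cube covered √(0.1² + 1.9²) ≈ 1.9 units.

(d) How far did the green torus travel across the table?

3.1

The green torus was near (5.7, 1.0) before and (3.6, 3.3) after, so it travelled √(2.1² + 2.3²) ≈ 3.1 units.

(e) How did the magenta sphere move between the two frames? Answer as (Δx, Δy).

(-3.1, -2.1)

From the two frames, the magenta sphere sits at roughly (14.1, 4.9) before and (11.0, 2.8) after.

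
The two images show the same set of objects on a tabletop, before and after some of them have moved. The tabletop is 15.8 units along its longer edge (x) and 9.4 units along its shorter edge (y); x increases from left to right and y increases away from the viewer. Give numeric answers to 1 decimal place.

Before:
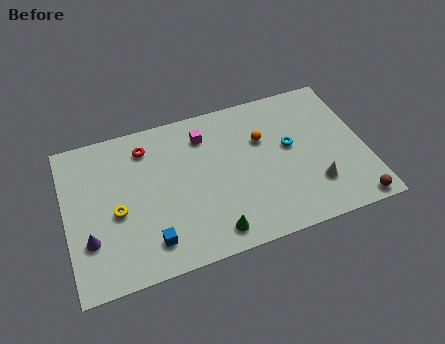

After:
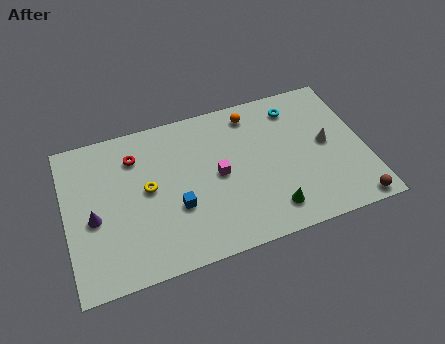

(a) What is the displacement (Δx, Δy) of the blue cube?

(1.5, 1.6)

The blue cube started near (4.2, 1.8) and ended near (5.7, 3.4).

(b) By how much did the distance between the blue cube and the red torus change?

-1.6

They were about 5.8 units apart before and 4.2 after — 1.6 units closer together.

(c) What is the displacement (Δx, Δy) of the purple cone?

(0.3, 1.2)

The purple cone started near (1.1, 2.9) and ended near (1.4, 4.1).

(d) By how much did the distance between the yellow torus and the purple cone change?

+1.1

Before: roughly 1.9 units apart; after: 3.0. That's 1.1 units further apart.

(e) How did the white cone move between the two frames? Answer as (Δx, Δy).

(0.9, 2.4)

The white cone was at about (12.9, 2.5) and moved to about (13.8, 4.9).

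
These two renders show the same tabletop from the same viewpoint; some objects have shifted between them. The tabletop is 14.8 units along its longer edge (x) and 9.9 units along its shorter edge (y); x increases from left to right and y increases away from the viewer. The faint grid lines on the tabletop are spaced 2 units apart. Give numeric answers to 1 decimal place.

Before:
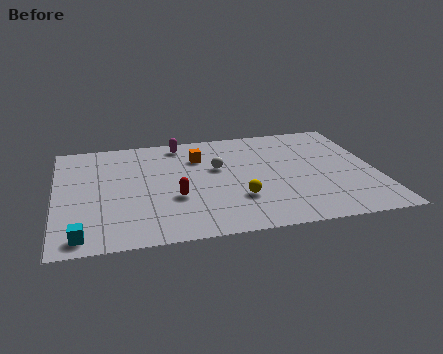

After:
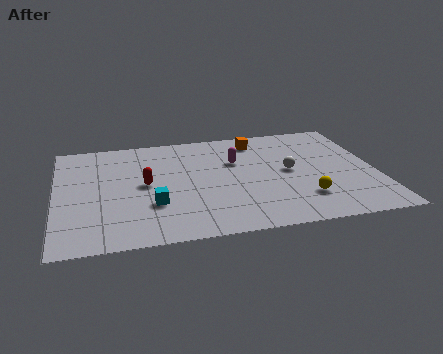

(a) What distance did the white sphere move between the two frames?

3.4

The white sphere moved from about (7.5, 6.0) to (10.8, 5.1), a distance of √(3.3² + 0.9²) ≈ 3.4.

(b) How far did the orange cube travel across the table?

3.0

The orange cube was near (6.7, 7.2) before and (9.5, 8.3) after, so it travelled √(2.8² + 1.1²) ≈ 3.0 units.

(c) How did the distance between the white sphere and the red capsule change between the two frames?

+3.5

Before: roughly 3.2 units apart; after: 6.7. That's 3.5 units further apart.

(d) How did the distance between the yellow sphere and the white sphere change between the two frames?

-0.5

The distance was about 3.1 in the first image and 2.6 in the second, so they moved 0.5 units closer together.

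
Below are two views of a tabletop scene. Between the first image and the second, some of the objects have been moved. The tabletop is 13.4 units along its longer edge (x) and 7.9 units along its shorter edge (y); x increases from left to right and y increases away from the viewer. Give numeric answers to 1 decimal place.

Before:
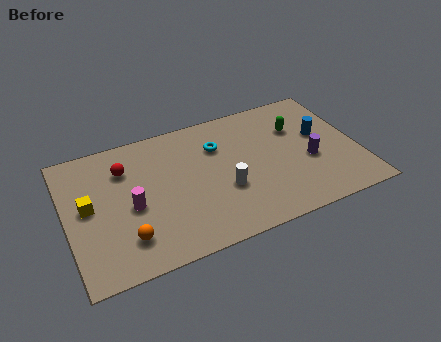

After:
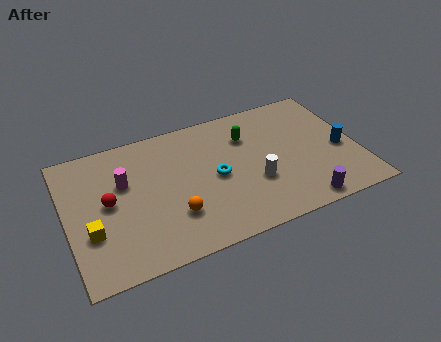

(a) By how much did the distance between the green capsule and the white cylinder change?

-1.6

Before: roughly 4.5 units apart; after: 2.9. That's 1.6 units closer together.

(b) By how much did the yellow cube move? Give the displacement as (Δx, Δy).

(0.0, -1.5)

The yellow cube was at about (1.0, 4.2) and moved to about (1.0, 2.7).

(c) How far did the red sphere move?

1.9

From (2.8, 5.8) to (1.9, 4.1), the red sphere covered √(0.9² + 1.7²) ≈ 1.9 units.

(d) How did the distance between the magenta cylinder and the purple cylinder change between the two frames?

+0.6

Before: roughly 8.2 units apart; after: 8.8. That's 0.6 units further apart.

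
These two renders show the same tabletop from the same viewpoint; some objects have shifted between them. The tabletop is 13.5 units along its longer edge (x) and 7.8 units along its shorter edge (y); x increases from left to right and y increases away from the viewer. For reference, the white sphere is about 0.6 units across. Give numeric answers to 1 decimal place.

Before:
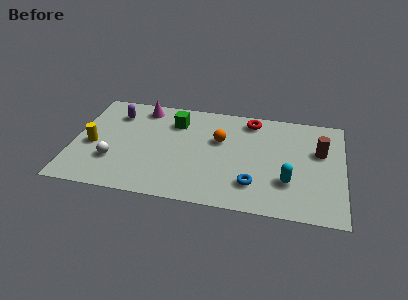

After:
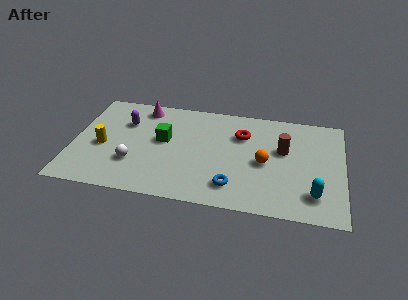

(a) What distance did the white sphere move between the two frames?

1.0

The white sphere was near (2.1, 2.4) before and (3.1, 2.4) after, so it travelled √(1.0² + 0.0²) ≈ 1.0 units.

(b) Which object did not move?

the magenta cone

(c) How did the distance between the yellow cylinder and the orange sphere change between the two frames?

+1.6

They were about 6.5 units apart before and 8.1 after — 1.6 units further apart.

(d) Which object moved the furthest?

the orange sphere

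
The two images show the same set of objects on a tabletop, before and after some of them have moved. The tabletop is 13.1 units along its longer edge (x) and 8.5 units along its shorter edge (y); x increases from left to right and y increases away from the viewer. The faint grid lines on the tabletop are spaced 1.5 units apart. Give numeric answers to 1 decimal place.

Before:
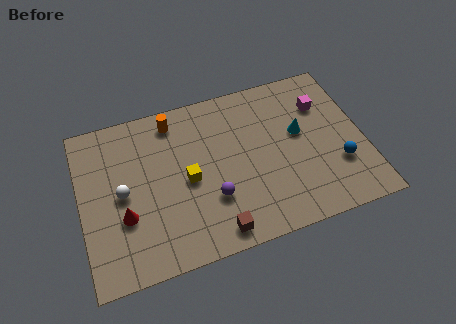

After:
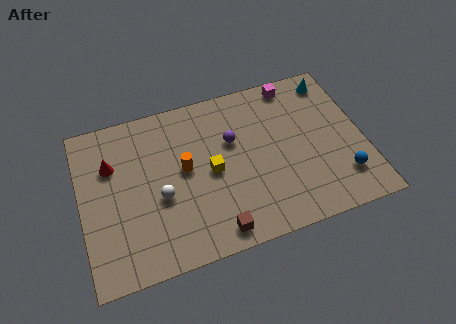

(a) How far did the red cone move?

2.8

The red cone moved from about (1.9, 3.0) to (1.5, 5.8), a distance of √(0.4² + 2.8²) ≈ 2.8.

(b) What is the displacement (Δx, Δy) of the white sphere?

(1.7, -0.7)

The white sphere started near (1.9, 4.2) and ended near (3.6, 3.5).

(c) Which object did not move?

the brown cube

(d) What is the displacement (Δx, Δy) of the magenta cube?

(-1.2, 1.5)

The magenta cube started near (11.4, 6.1) and ended near (10.2, 7.6).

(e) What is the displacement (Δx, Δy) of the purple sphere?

(1.2, 2.7)

The purple sphere started near (5.9, 2.7) and ended near (7.1, 5.4).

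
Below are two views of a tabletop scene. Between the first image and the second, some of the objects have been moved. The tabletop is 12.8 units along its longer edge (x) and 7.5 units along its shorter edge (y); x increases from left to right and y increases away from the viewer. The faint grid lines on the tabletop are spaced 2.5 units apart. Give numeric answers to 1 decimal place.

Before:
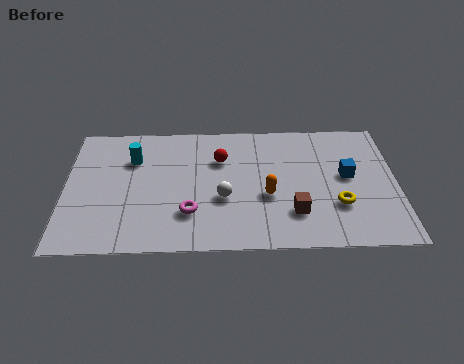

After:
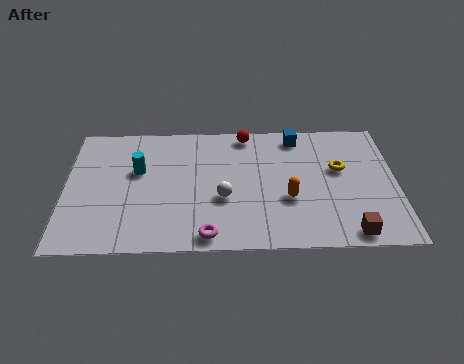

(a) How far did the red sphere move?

1.8

The red sphere was near (6.0, 5.2) before and (7.0, 6.7) after, so it travelled √(1.0² + 1.5²) ≈ 1.8 units.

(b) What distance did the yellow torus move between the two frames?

2.1

The yellow torus was near (10.5, 2.4) before and (10.6, 4.5) after, so it travelled √(0.1² + 2.1²) ≈ 2.1 units.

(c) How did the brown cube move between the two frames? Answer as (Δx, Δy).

(2.1, -1.2)

The brown cube started near (8.8, 2.0) and ended near (10.9, 0.8).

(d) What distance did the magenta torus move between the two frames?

1.5

The magenta torus moved from about (4.8, 2.1) to (5.5, 0.8), a distance of √(0.7² + 1.3²) ≈ 1.5.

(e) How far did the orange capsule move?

0.8

The orange capsule was near (7.8, 3.0) before and (8.6, 2.8) after, so it travelled √(0.8² + 0.2²) ≈ 0.8 units.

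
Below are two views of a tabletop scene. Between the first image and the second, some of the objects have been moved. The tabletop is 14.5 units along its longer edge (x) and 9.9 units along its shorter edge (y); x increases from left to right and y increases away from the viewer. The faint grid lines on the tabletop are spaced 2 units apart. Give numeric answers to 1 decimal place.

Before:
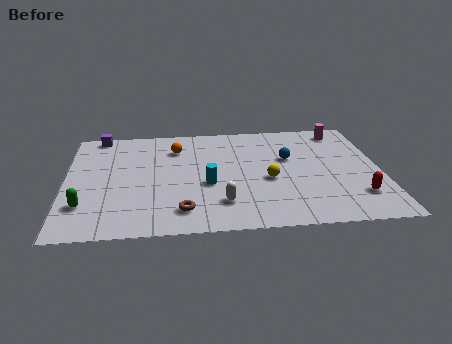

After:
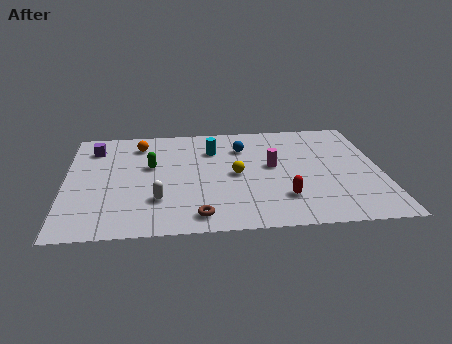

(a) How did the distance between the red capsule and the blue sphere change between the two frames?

+0.3

They were about 4.8 units apart before and 5.1 after — 0.3 units further apart.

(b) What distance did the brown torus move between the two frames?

0.9

The brown torus moved from about (5.3, 1.8) to (6.0, 1.3), a distance of √(0.7² + 0.5²) ≈ 0.9.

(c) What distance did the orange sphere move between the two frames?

1.8

The orange sphere was near (5.1, 7.5) before and (3.4, 8.0) after, so it travelled √(1.7² + 0.5²) ≈ 1.8 units.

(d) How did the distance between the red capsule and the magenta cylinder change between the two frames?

-3.3

The distance was about 6.2 in the first image and 2.9 in the second, so they moved 3.3 units closer together.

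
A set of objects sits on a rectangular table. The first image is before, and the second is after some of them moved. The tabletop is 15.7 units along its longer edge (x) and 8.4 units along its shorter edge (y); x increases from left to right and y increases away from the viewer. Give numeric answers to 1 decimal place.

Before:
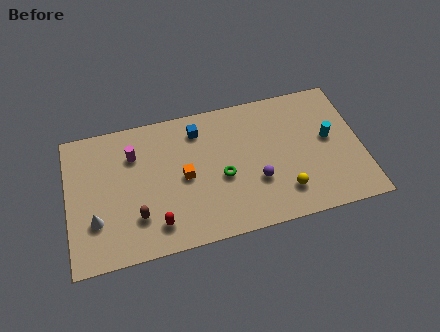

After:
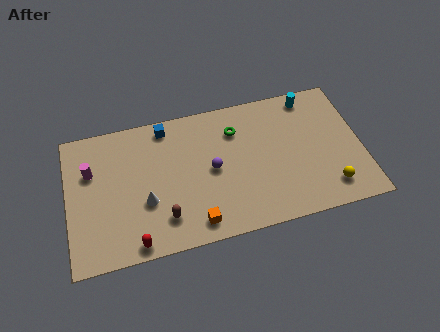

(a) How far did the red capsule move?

1.4

The red capsule moved from about (4.6, 1.6) to (3.4, 0.8), a distance of √(1.2² + 0.8²) ≈ 1.4.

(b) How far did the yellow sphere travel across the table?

2.4

The yellow sphere moved from about (11.4, 1.9) to (13.8, 1.6), a distance of √(2.4² + 0.3²) ≈ 2.4.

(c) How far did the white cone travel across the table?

2.7

The white cone moved from about (1.4, 2.6) to (4.1, 3.1), a distance of √(2.7² + 0.5²) ≈ 2.7.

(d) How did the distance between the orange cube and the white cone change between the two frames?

-1.9

The distance was about 5.0 in the first image and 3.1 in the second, so they moved 1.9 units closer together.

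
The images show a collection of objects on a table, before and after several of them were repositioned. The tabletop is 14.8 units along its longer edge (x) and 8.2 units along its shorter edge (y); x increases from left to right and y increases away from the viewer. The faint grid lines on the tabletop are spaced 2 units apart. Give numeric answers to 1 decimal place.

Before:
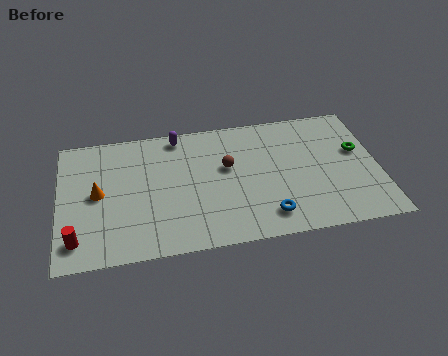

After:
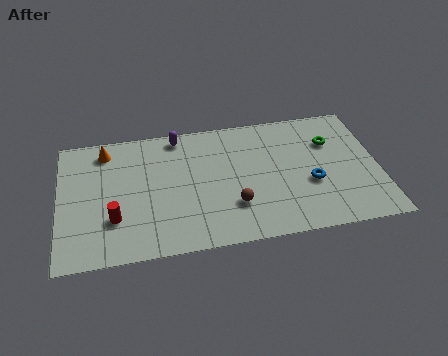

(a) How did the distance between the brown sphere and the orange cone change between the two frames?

+1.3

They were about 6.0 units apart before and 7.3 after — 1.3 units further apart.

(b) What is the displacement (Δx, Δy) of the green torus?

(-1.2, 0.8)

The green torus started near (13.9, 4.9) and ended near (12.7, 5.7).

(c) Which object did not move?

the purple capsule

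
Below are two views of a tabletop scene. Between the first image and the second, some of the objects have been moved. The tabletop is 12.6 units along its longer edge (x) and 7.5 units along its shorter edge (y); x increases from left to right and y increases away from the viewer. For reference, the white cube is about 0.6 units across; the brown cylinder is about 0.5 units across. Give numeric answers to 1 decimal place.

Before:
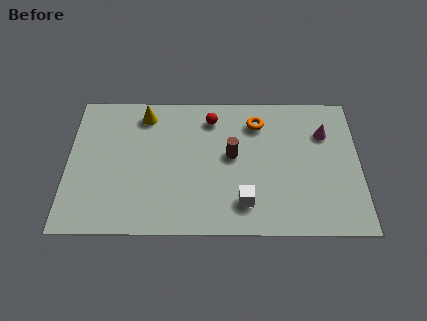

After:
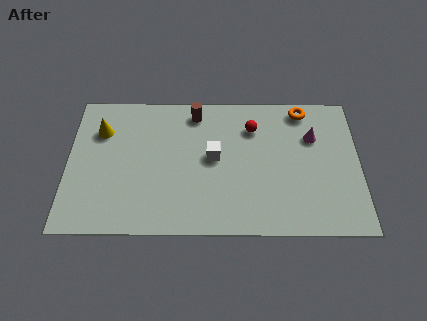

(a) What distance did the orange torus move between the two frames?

2.1

From (8.2, 5.9) to (10.2, 6.6), the orange torus covered √(2.0² + 0.7²) ≈ 2.1 units.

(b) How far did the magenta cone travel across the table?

0.5

The magenta cone was near (11.1, 5.3) before and (10.6, 5.1) after, so it travelled √(0.5² + 0.2²) ≈ 0.5 units.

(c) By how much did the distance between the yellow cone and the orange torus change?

+4.0

The distance was about 4.9 in the first image and 8.9 in the second, so they moved 4.0 units further apart.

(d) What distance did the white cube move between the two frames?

2.7

The white cube was near (7.6, 1.6) before and (6.3, 4.0) after, so it travelled √(1.3² + 2.4²) ≈ 2.7 units.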